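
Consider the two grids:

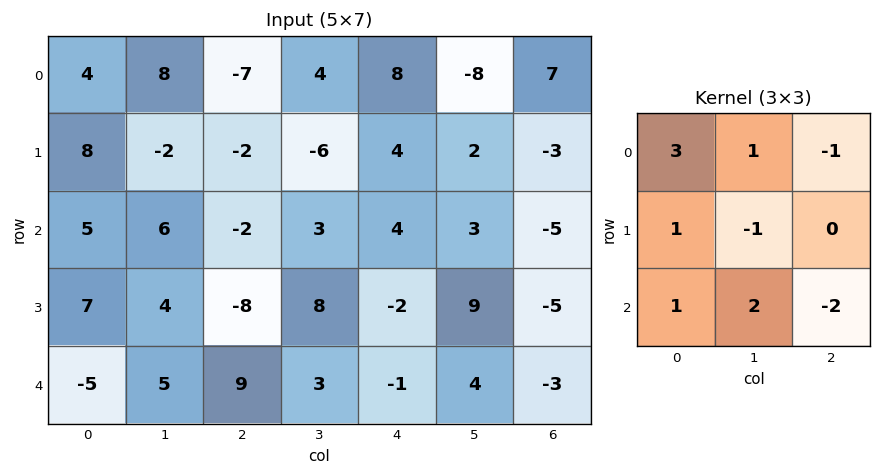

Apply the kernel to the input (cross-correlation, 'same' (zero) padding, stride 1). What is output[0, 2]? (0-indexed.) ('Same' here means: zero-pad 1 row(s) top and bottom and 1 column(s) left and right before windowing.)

21

The receptive field on the zero-padded input at this output position is [0 0 0 / 8 -7 4 / -2 -2 -6]. Elementwise product with the kernel and sum: 0·3 + 0·1 + 0·-1 + 8·1 + -7·-1 + -2·1 + -2·2 + -6·-2.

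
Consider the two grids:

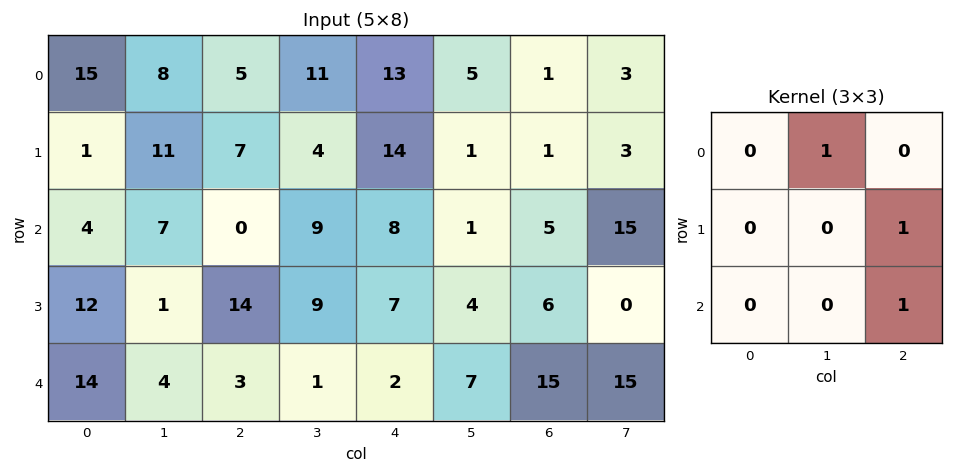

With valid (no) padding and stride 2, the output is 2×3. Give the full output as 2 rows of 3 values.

15 33 11
24 18 22

Output[0,0]: The receptive field on the input at this output position is [15 8 5 / 1 11 7 / 4 7 0]. Elementwise product with the kernel and sum: 8·1 + 7·1 + 0·1.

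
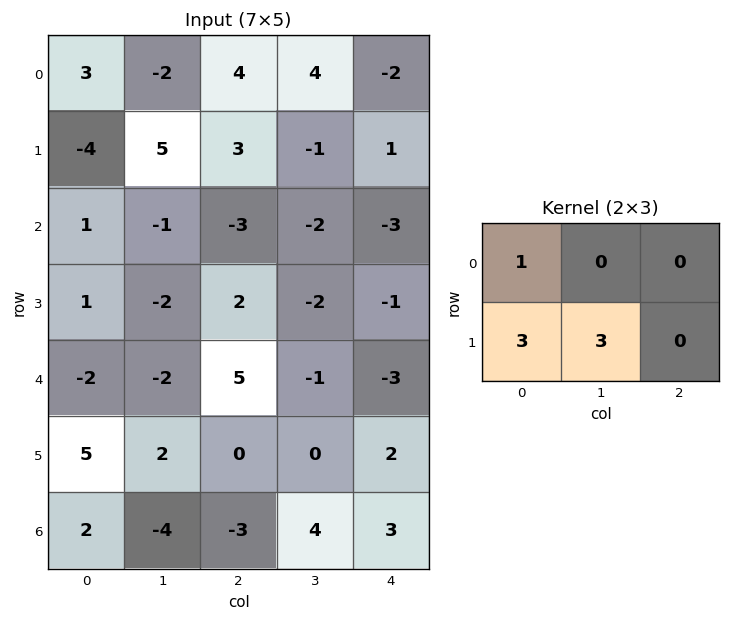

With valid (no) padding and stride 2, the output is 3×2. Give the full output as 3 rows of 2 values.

6 10
-2 -3
19 5

Output[0,0]: The receptive field on the input at this output position is [3 -2 4 / -4 5 3]. Elementwise product with the kernel and sum: 3·1 + -4·3 + 5·3.
Output[0,1]: The receptive field on the input at this output position is [4 4 -2 / 3 -1 1]. Elementwise product with the kernel and sum: 4·1 + 3·3 + -1·3.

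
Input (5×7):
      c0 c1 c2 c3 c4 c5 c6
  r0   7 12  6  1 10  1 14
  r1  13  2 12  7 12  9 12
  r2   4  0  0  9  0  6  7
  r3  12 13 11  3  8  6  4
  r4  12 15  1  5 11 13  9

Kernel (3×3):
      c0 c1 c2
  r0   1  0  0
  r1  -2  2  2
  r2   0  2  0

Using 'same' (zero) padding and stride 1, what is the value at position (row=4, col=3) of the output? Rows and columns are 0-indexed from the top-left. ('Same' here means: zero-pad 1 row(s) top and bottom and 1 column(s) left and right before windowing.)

The receptive field on the zero-padded input at this output position is [11 3 8 / 1 5 11 / 0 0 0]. Elementwise product with the kernel and sum: 11·1 + 1·-2 + 5·2 + 11·2 + 0·2.

41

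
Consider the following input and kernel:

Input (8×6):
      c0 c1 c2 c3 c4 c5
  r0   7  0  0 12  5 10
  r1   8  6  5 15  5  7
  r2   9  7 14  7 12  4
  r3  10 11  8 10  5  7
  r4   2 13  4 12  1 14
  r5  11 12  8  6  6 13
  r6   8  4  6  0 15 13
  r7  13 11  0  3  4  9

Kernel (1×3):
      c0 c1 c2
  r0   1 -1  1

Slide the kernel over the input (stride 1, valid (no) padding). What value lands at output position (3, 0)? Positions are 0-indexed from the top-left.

The receptive field on the input at this output position is [10 11 8]. Elementwise product with the kernel and sum: 10·1 + 11·-1 + 8·1.

7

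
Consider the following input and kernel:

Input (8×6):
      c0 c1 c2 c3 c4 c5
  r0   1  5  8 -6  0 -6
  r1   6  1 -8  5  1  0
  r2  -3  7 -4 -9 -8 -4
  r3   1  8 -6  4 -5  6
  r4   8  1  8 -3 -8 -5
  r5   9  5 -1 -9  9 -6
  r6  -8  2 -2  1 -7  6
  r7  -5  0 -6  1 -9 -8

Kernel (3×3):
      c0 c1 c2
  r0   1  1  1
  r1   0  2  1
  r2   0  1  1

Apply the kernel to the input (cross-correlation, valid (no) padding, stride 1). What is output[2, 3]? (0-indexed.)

The receptive field on the input at this output position is [-9 -8 -4 / 4 -5 6 / -3 -8 -5]. Elementwise product with the kernel and sum: -9·1 + -8·1 + -4·1 + -5·2 + 6·1 + -8·1 + -5·1.

-38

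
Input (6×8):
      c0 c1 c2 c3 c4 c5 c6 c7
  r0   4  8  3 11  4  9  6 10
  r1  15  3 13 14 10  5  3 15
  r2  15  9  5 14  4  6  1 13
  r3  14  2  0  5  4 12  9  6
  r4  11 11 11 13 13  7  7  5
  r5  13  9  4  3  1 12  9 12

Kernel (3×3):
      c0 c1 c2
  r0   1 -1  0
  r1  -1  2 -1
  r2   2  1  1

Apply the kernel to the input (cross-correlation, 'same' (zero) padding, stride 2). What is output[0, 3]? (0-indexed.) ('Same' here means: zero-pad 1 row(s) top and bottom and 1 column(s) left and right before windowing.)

The receptive field on the zero-padded input at this output position is [0 0 0 / 9 6 10 / 5 3 15]. Elementwise product with the kernel and sum: 0·1 + 0·-1 + 9·-1 + 6·2 + 10·-1 + 5·2 + 3·1 + 15·1.

21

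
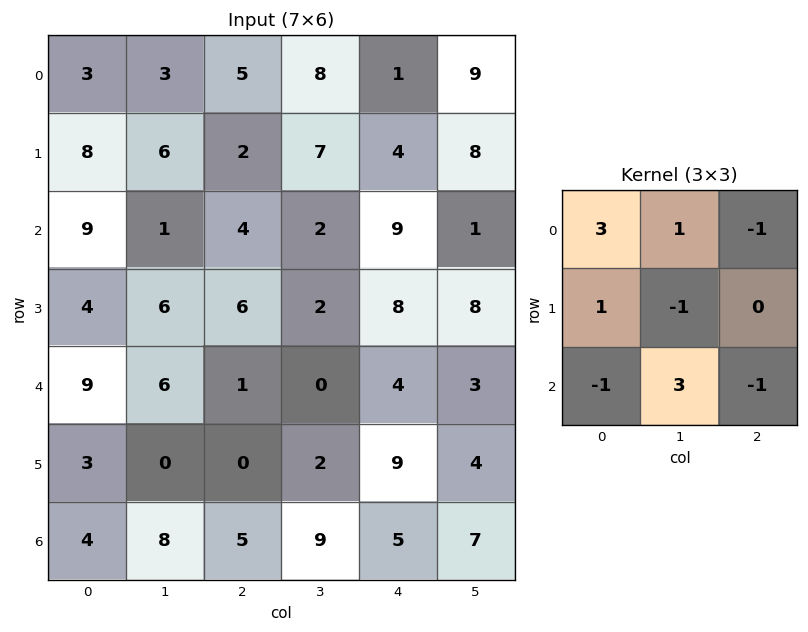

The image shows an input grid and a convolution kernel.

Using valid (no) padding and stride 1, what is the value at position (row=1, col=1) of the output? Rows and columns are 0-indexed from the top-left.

20

The receptive field on the input at this output position is [6 2 7 / 1 4 2 / 6 6 2]. Elementwise product with the kernel and sum: 6·3 + 2·1 + 7·-1 + 1·1 + 4·-1 + 6·-1 + 6·3 + 2·-1.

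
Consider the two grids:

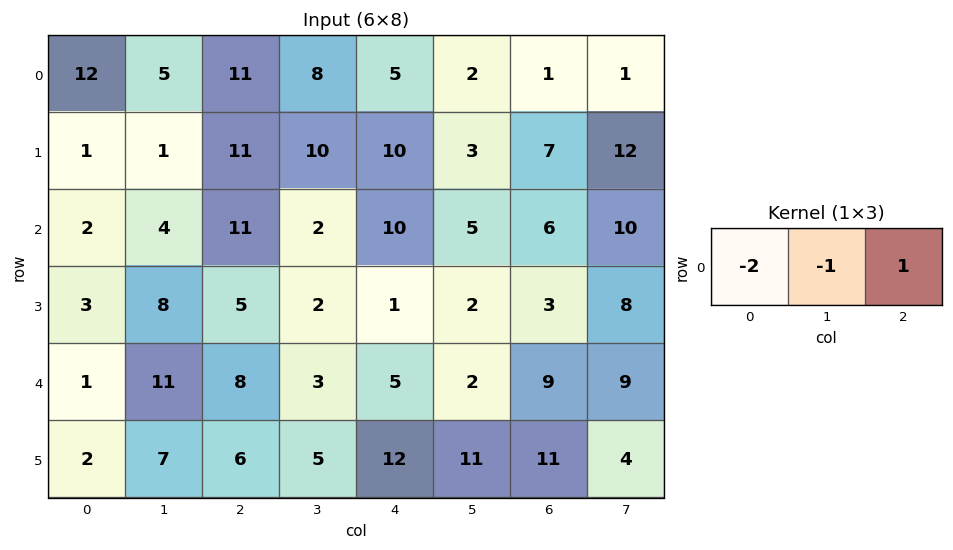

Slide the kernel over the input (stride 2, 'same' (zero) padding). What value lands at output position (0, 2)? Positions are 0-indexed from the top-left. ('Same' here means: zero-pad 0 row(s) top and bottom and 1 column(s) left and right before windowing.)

The receptive field on the zero-padded input at this output position is [8 5 2]. Elementwise product with the kernel and sum: 8·-2 + 5·-1 + 2·1.

-19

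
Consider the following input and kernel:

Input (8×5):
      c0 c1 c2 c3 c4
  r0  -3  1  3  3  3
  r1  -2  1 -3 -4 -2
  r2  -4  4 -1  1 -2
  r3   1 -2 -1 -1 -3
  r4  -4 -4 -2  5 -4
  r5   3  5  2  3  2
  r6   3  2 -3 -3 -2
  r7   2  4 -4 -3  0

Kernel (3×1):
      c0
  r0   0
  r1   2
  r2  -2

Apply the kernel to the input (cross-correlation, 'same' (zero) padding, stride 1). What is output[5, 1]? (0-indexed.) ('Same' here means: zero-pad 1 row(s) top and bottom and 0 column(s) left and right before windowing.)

6

The receptive field on the zero-padded input at this output position is [-4 / 5 / 2]. Elementwise product with the kernel and sum: 5·2 + 2·-2.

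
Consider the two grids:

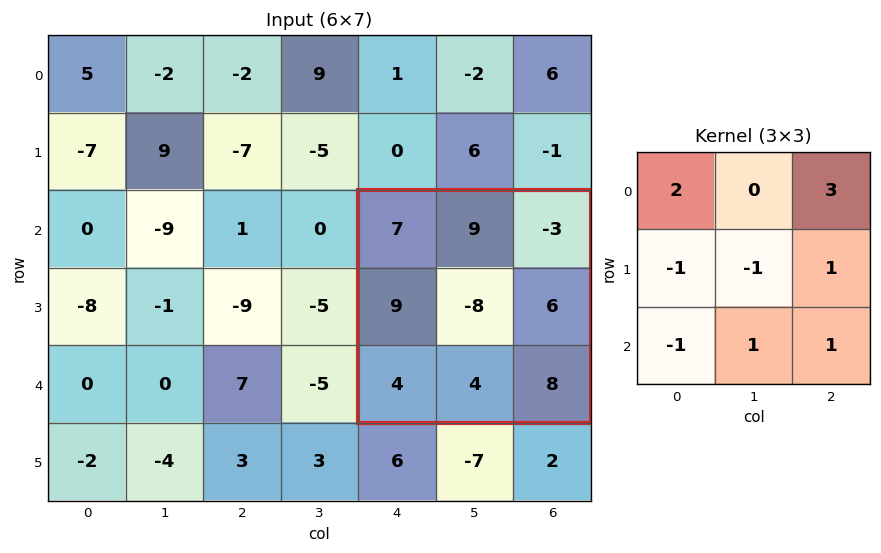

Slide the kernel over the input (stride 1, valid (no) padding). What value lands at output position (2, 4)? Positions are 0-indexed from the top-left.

18

The receptive field on the input at this output position is [7 9 -3 / 9 -8 6 / 4 4 8]. Elementwise product with the kernel and sum: 7·2 + -3·3 + 9·-1 + -8·-1 + 6·1 + 4·-1 + 4·1 + 8·1.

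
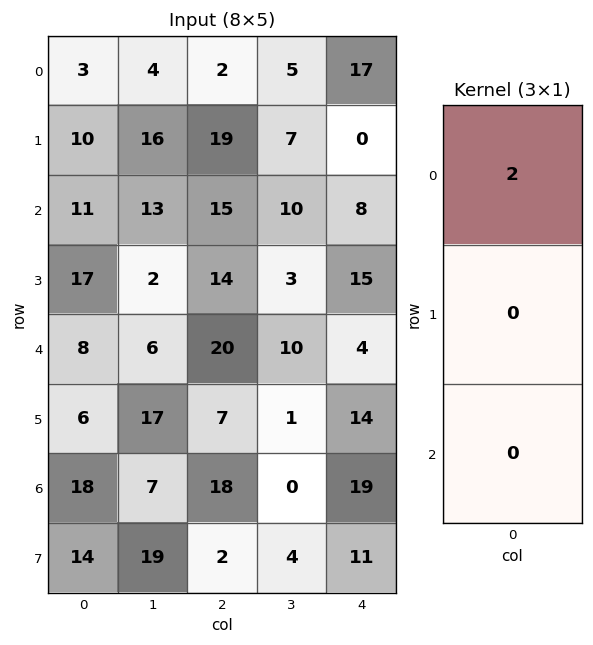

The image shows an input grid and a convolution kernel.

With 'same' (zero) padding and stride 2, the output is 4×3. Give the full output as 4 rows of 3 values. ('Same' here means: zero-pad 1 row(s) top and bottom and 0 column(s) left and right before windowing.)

Output[0,0]: The receptive field on the zero-padded input at this output position is [0 / 3 / 10]. Elementwise product with the kernel and sum: 0·2.

0 0 0
20 38 0
34 28 30
12 14 28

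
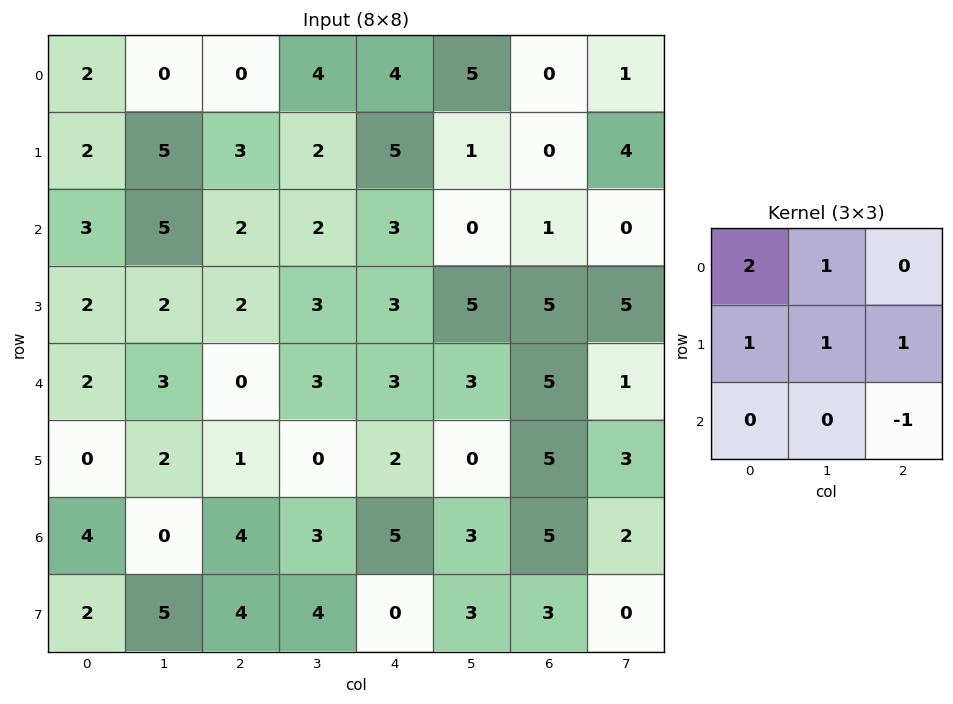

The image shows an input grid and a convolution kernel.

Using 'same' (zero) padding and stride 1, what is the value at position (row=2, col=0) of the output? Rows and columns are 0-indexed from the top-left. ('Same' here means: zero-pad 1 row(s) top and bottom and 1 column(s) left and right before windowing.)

8

The receptive field on the zero-padded input at this output position is [0 2 5 / 0 3 5 / 0 2 2]. Elementwise product with the kernel and sum: 0·2 + 2·1 + 0·1 + 3·1 + 5·1 + 2·-1.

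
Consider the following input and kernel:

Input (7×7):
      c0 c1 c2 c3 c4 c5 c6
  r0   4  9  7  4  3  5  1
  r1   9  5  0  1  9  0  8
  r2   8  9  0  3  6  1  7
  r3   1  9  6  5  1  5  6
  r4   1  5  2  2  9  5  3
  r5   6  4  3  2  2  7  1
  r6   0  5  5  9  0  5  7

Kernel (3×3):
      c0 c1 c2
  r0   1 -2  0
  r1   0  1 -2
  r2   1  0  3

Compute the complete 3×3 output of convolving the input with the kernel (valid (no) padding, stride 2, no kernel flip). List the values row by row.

-1 0 4
-6 26 15
4 1 25

Output[0,0]: The receptive field on the input at this output position is [4 9 7 / 9 5 0 / 8 9 0]. Elementwise product with the kernel and sum: 4·1 + 9·-2 + 5·1 + 0·-2 + 8·1 + 0·3.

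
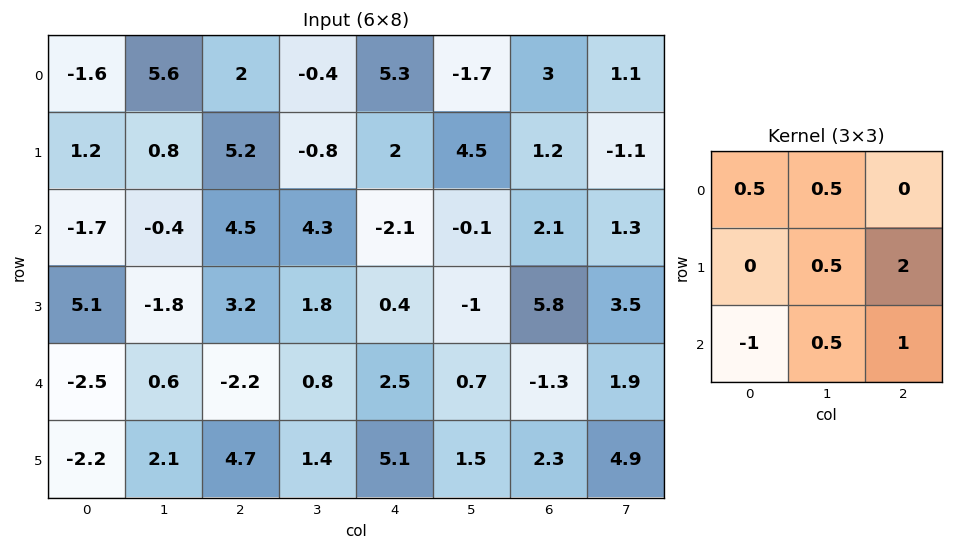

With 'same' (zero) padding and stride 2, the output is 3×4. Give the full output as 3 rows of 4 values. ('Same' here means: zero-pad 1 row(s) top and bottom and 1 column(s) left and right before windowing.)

11.8 1.2 5.55 -1.3
-0.3 19.05 -3.25 13.9
3.5 2.85 6.4 10.1

Output[0,0]: The receptive field on the zero-padded input at this output position is [0 0 0 / 0 -1.6 5.6 / 0 1.2 0.8]. Elementwise product with the kernel and sum: 0·0.5 + 0·0.5 + -1.6·0.5 + 5.6·2 + 0·-1 + 1.2·0.5 + 0.8·1.
Output[0,1]: The receptive field on the zero-padded input at this output position is [0 0 0 / 5.6 2 -0.4 / 0.8 5.2 -0.8]. Elementwise product with the kernel and sum: 0·0.5 + 0·0.5 + 2·0.5 + -0.4·2 + 0.8·-1 + 5.2·0.5 + -0.8·1.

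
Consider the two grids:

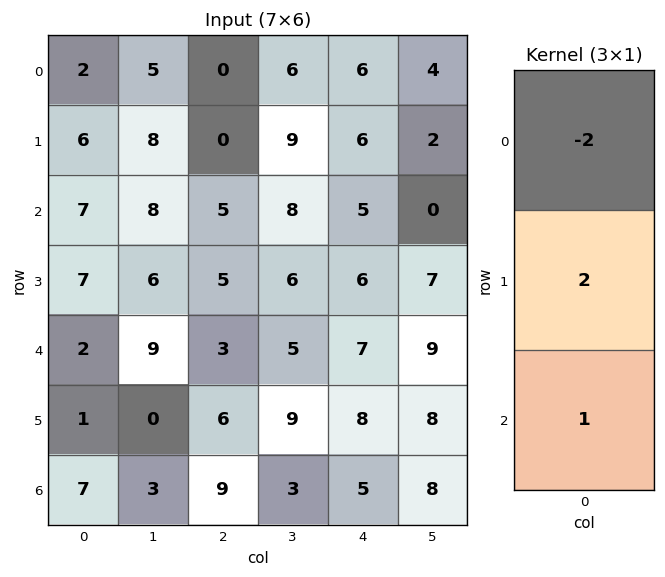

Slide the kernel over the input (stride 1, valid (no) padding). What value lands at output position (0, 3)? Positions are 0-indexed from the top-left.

The receptive field on the input at this output position is [6 / 9 / 8]. Elementwise product with the kernel and sum: 6·-2 + 9·2 + 8·1.

14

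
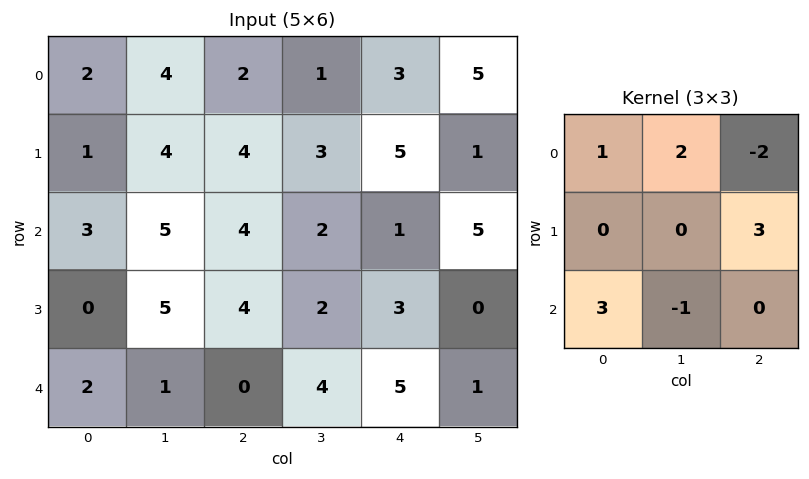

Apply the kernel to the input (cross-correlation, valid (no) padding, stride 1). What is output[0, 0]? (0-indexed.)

The receptive field on the input at this output position is [2 4 2 / 1 4 4 / 3 5 4]. Elementwise product with the kernel and sum: 2·1 + 4·2 + 2·-2 + 4·3 + 3·3 + 5·-1.

22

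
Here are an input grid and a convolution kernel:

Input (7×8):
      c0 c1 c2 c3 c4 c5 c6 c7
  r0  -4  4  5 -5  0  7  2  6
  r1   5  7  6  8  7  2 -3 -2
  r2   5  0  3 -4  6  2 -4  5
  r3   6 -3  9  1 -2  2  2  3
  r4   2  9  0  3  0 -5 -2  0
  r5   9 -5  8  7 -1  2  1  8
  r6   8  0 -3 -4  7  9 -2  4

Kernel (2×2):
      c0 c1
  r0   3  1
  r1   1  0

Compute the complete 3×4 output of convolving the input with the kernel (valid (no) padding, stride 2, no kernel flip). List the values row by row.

Output[0,0]: The receptive field on the input at this output position is [-4 4 / 5 7]. Elementwise product with the kernel and sum: -4·3 + 4·1 + 5·1.
Output[0,1]: The receptive field on the input at this output position is [5 -5 / 6 8]. Elementwise product with the kernel and sum: 5·3 + -5·1 + 6·1.

-3 16 14 9
21 14 18 -5
24 11 -6 -5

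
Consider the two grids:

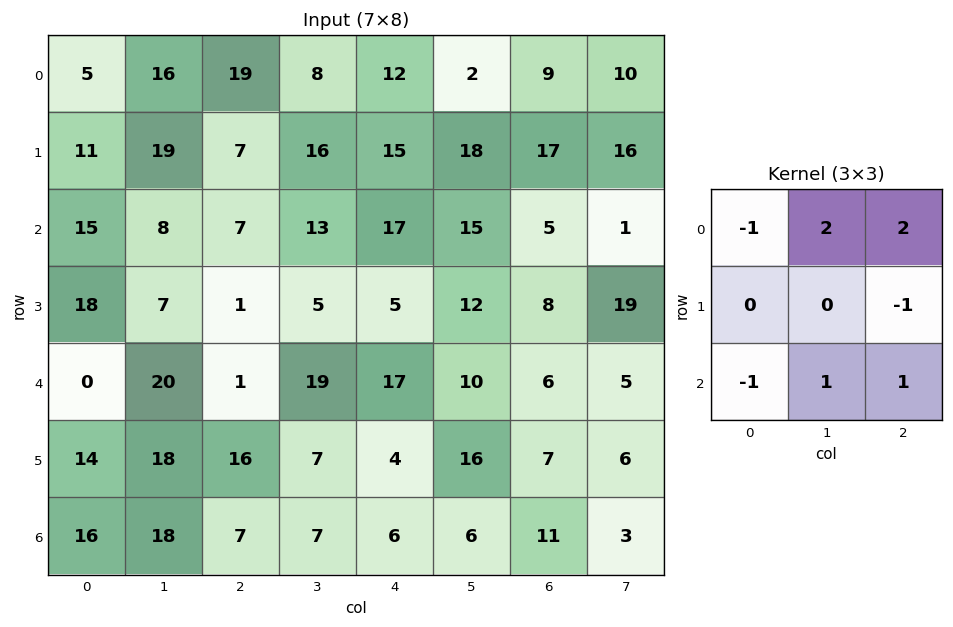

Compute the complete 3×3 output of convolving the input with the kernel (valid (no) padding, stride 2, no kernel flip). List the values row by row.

Output[0,0]: The receptive field on the input at this output position is [5 16 19 / 11 19 7 / 15 8 7]. Elementwise product with the kernel and sum: 5·-1 + 16·2 + 19·2 + 7·-1 + 15·-1 + 8·1 + 7·1.

58 29 -4
35 83 14
35 73 19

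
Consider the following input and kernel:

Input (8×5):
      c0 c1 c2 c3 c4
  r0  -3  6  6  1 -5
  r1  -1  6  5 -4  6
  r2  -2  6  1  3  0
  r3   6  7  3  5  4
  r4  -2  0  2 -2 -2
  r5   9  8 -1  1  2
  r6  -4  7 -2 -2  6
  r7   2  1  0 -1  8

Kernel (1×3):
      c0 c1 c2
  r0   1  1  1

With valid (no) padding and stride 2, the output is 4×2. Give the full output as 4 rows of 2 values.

Output[0,0]: The receptive field on the input at this output position is [-3 6 6]. Elementwise product with the kernel and sum: -3·1 + 6·1 + 6·1.
Output[0,1]: The receptive field on the input at this output position is [6 1 -5]. Elementwise product with the kernel and sum: 6·1 + 1·1 + -5·1.

9 2
5 4
0 -2
1 2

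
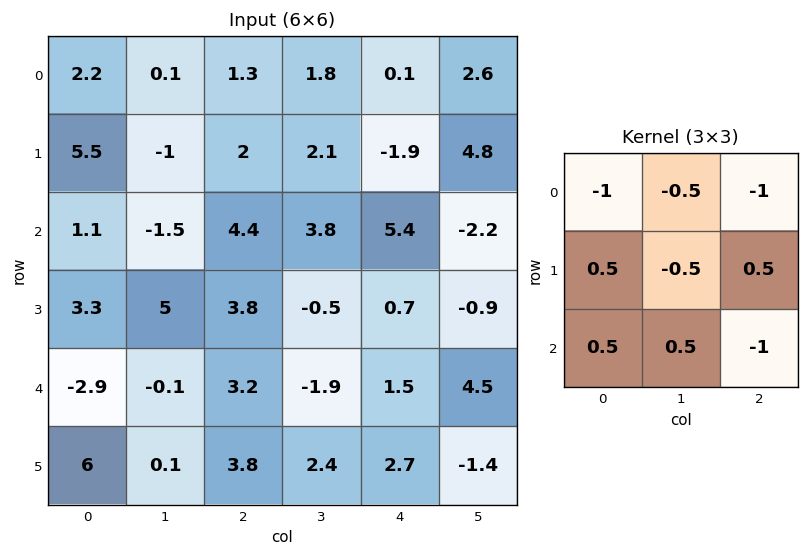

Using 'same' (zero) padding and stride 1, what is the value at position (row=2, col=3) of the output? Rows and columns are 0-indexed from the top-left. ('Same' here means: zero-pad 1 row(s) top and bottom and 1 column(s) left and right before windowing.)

2.8

The receptive field on the zero-padded input at this output position is [2 2.1 -1.9 / 4.4 3.8 5.4 / 3.8 -0.5 0.7]. Elementwise product with the kernel and sum: 2·-1 + 2.1·-0.5 + -1.9·-1 + 4.4·0.5 + 3.8·-0.5 + 5.4·0.5 + 3.8·0.5 + -0.5·0.5 + 0.7·-1.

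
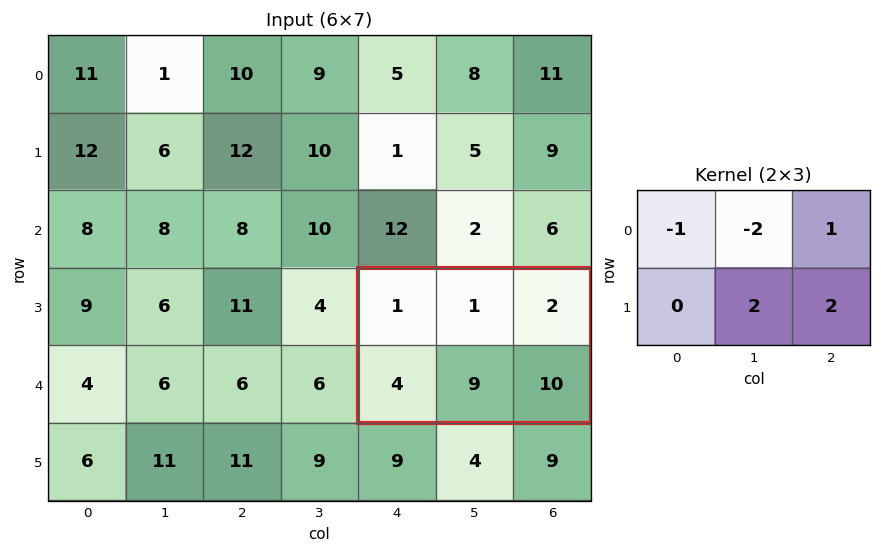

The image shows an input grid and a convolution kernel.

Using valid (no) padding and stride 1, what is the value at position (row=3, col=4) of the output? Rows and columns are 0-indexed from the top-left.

The receptive field on the input at this output position is [1 1 2 / 4 9 10]. Elementwise product with the kernel and sum: 1·-1 + 1·-2 + 2·1 + 9·2 + 10·2.

37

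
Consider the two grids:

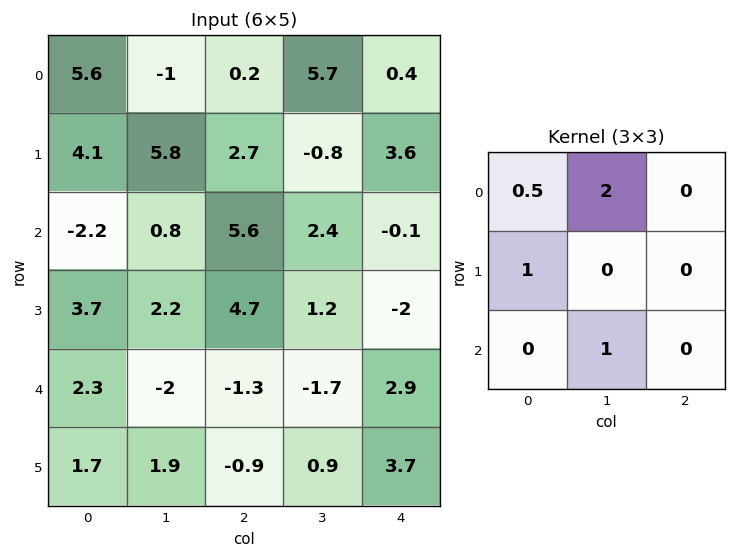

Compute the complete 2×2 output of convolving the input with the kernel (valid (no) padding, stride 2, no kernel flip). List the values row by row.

5.7 16.6
2.2 10.6

Output[0,0]: The receptive field on the input at this output position is [5.6 -1 0.2 / 4.1 5.8 2.7 / -2.2 0.8 5.6]. Elementwise product with the kernel and sum: 5.6·0.5 + -1·2 + 4.1·1 + 0.8·1.
Output[0,1]: The receptive field on the input at this output position is [0.2 5.7 0.4 / 2.7 -0.8 3.6 / 5.6 2.4 -0.1]. Elementwise product with the kernel and sum: 0.2·0.5 + 5.7·2 + 2.7·1 + 2.4·1.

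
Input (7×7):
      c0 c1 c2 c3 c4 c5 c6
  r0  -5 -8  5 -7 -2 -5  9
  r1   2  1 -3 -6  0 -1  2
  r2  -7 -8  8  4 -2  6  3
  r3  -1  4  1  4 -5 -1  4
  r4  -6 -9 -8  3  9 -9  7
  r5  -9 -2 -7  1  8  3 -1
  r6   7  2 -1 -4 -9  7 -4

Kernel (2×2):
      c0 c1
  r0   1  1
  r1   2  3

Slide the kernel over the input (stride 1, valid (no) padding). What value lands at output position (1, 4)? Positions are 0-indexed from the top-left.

The receptive field on the input at this output position is [0 -1 / -2 6]. Elementwise product with the kernel and sum: 0·1 + -1·1 + -2·2 + 6·3.

13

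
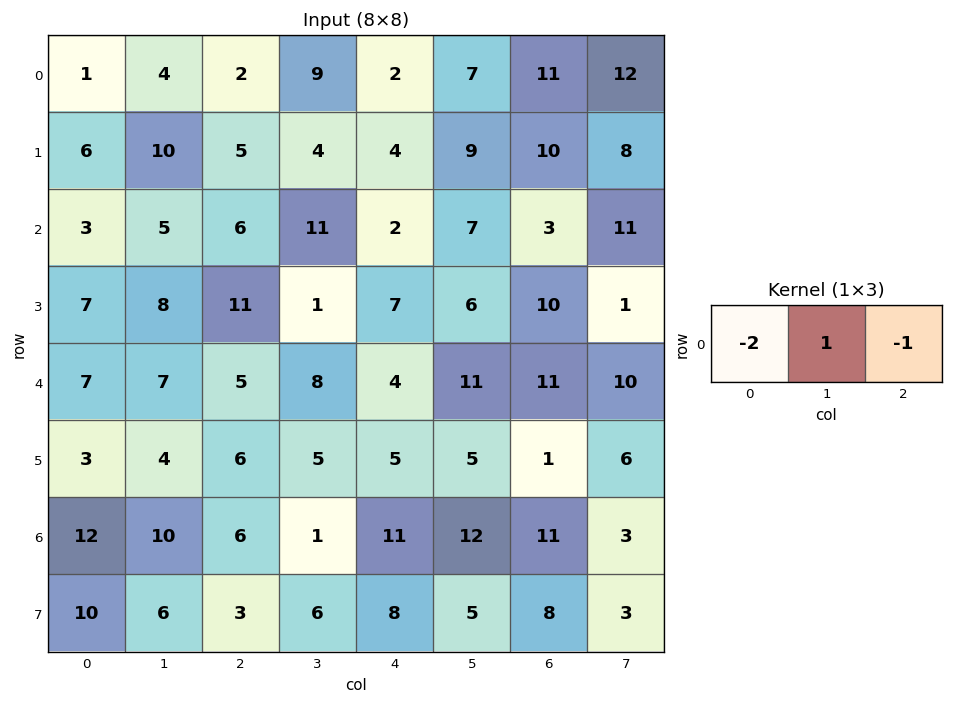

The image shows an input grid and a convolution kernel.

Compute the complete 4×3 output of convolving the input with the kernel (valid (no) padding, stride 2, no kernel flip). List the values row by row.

Output[0,0]: The receptive field on the input at this output position is [1 4 2]. Elementwise product with the kernel and sum: 1·-2 + 4·1 + 2·-1.

0 3 -8
-7 -3 0
-12 -6 -8
-20 -22 -21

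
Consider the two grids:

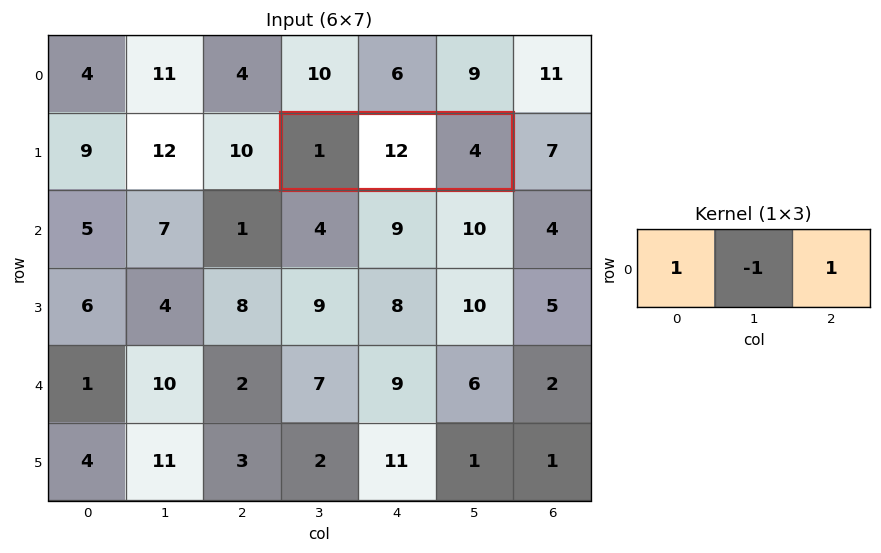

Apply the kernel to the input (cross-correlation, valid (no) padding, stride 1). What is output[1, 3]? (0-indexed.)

-7

The receptive field on the input at this output position is [1 12 4]. Elementwise product with the kernel and sum: 1·1 + 12·-1 + 4·1.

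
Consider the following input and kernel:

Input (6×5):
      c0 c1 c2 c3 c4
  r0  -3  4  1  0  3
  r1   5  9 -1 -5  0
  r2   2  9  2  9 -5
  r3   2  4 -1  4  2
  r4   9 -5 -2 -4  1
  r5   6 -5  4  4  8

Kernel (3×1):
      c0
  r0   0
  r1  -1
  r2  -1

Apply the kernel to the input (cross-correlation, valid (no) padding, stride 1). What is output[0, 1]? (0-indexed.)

-18

The receptive field on the input at this output position is [4 / 9 / 9]. Elementwise product with the kernel and sum: 9·-1 + 9·-1.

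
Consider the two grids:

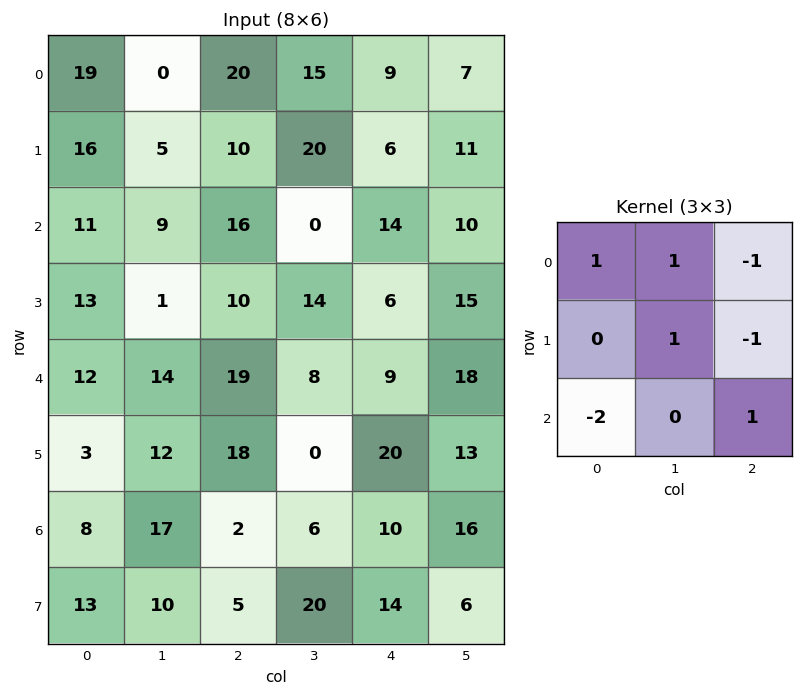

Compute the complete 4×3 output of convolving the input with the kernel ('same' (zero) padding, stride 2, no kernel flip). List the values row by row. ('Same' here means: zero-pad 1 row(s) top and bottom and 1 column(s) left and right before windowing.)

Output[0,0]: The receptive field on the zero-padded input at this output position is [0 0 0 / 0 19 0 / 0 16 5]. Elementwise product with the kernel and sum: 0·1 + 0·1 + 0·-1 + 19·1 + 0·-1 + 0·-2 + 5·1.
Output[0,1]: The receptive field on the zero-padded input at this output position is [0 0 0 / 0 20 15 / 5 10 20]. Elementwise product with the kernel and sum: 0·1 + 0·1 + 0·-1 + 20·1 + 15·-1 + 5·-2 + 20·1.

24 15 -27
14 23 6
22 -16 9
-8 26 -33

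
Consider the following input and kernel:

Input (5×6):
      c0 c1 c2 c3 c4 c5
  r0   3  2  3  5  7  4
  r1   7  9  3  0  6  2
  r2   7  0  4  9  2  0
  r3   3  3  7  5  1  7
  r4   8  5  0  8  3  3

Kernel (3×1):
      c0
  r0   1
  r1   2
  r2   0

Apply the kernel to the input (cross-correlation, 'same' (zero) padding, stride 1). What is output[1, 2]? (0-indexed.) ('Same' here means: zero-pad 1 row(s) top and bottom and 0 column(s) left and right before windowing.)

9

The receptive field on the zero-padded input at this output position is [3 / 3 / 4]. Elementwise product with the kernel and sum: 3·1 + 3·2.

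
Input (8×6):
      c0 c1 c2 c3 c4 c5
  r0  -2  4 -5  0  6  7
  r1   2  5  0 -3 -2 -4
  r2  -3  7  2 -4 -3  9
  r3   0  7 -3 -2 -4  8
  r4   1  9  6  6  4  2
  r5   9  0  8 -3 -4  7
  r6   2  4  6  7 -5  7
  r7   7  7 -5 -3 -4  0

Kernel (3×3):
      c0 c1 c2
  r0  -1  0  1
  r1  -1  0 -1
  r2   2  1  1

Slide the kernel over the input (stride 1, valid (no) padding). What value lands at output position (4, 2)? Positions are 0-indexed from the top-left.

8

The receptive field on the input at this output position is [6 6 4 / 8 -3 -4 / 6 7 -5]. Elementwise product with the kernel and sum: 6·-1 + 4·1 + 8·-1 + -4·-1 + 6·2 + 7·1 + -5·1.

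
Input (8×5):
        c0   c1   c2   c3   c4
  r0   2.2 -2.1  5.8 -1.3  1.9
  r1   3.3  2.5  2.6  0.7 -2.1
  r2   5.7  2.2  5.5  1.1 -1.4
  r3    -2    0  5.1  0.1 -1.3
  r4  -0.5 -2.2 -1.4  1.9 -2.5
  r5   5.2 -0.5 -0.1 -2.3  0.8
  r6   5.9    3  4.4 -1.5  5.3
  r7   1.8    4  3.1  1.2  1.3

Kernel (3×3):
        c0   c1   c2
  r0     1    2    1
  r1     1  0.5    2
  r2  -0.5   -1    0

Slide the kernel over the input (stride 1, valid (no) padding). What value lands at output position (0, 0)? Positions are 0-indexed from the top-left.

The receptive field on the input at this output position is [2.2 -2.1 5.8 / 3.3 2.5 2.6 / 5.7 2.2 5.5]. Elementwise product with the kernel and sum: 2.2·1 + -2.1·2 + 5.8·1 + 3.3·1 + 2.5·0.5 + 2.6·2 + 5.7·-0.5 + 2.2·-1.

8.5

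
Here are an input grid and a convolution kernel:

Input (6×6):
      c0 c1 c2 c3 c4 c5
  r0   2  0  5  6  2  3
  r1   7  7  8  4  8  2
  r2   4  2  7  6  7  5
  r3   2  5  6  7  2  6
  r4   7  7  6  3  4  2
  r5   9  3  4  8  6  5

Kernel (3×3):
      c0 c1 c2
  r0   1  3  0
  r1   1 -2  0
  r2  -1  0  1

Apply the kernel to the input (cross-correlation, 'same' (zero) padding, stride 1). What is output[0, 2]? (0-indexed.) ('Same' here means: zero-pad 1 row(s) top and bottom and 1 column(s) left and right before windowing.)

-13

The receptive field on the zero-padded input at this output position is [0 0 0 / 0 5 6 / 7 8 4]. Elementwise product with the kernel and sum: 0·1 + 0·3 + 0·1 + 5·-2 + 7·-1 + 4·1.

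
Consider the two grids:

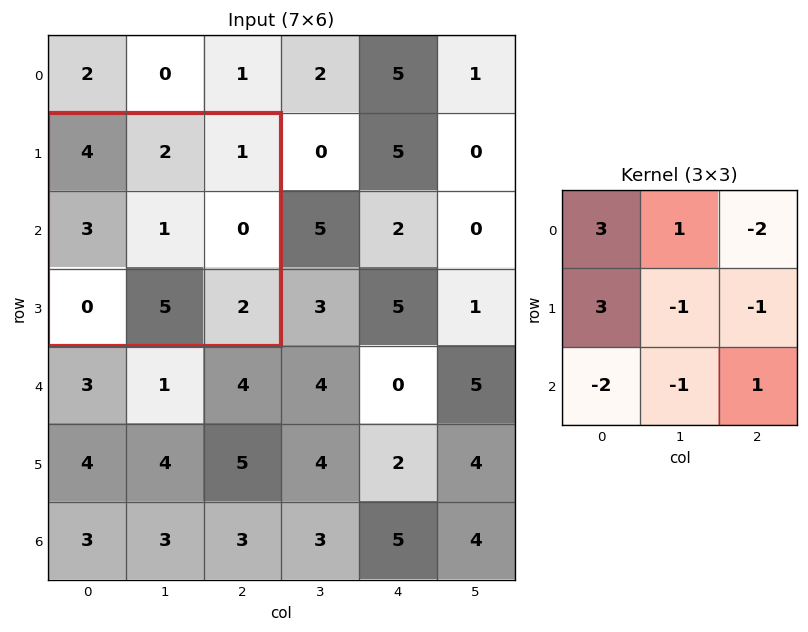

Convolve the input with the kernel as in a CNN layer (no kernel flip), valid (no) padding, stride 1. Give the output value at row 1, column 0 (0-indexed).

The receptive field on the input at this output position is [4 2 1 / 3 1 0 / 0 5 2]. Elementwise product with the kernel and sum: 4·3 + 2·1 + 1·-2 + 3·3 + 1·-1 + 0·-1 + 0·-2 + 5·-1 + 2·1.

17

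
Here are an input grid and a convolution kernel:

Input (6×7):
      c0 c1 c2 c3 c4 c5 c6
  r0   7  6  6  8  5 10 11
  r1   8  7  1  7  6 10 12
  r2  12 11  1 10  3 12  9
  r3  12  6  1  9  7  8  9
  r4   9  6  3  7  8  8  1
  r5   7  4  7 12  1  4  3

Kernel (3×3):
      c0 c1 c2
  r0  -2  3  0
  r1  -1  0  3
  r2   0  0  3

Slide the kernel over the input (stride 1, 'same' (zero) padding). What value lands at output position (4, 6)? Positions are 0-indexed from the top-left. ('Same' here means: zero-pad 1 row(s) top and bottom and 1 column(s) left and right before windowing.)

3

The receptive field on the zero-padded input at this output position is [8 9 0 / 8 1 0 / 4 3 0]. Elementwise product with the kernel and sum: 8·-2 + 9·3 + 8·-1 + 0·3 + 0·3.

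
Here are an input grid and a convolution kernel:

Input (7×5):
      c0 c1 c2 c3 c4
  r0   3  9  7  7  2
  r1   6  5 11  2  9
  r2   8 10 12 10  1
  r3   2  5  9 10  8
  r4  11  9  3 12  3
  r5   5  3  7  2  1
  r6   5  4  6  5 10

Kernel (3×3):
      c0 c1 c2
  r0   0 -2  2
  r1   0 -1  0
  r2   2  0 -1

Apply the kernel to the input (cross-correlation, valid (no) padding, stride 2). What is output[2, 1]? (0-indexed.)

-18

The receptive field on the input at this output position is [3 12 3 / 7 2 1 / 6 5 10]. Elementwise product with the kernel and sum: 12·-2 + 3·2 + 2·-1 + 6·2 + 10·-1.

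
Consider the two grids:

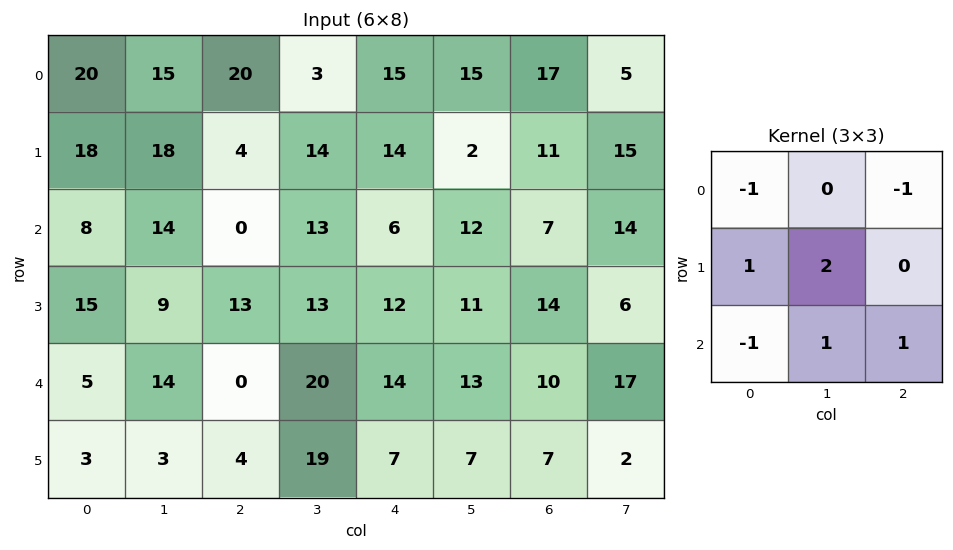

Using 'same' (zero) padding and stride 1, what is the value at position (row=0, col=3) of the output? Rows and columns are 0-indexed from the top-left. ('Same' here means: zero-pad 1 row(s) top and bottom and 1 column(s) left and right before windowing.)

The receptive field on the zero-padded input at this output position is [0 0 0 / 20 3 15 / 4 14 14]. Elementwise product with the kernel and sum: 0·-1 + 0·-1 + 20·1 + 3·2 + 4·-1 + 14·1 + 14·1.

50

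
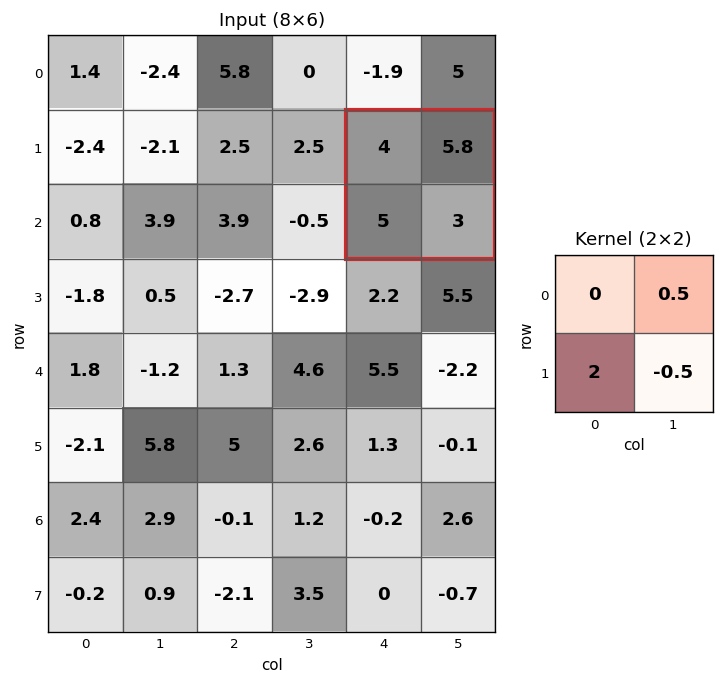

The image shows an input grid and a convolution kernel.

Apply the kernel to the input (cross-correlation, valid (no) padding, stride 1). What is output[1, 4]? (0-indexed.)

The receptive field on the input at this output position is [4 5.8 / 5 3]. Elementwise product with the kernel and sum: 5.8·0.5 + 5·2 + 3·-0.5.

11.4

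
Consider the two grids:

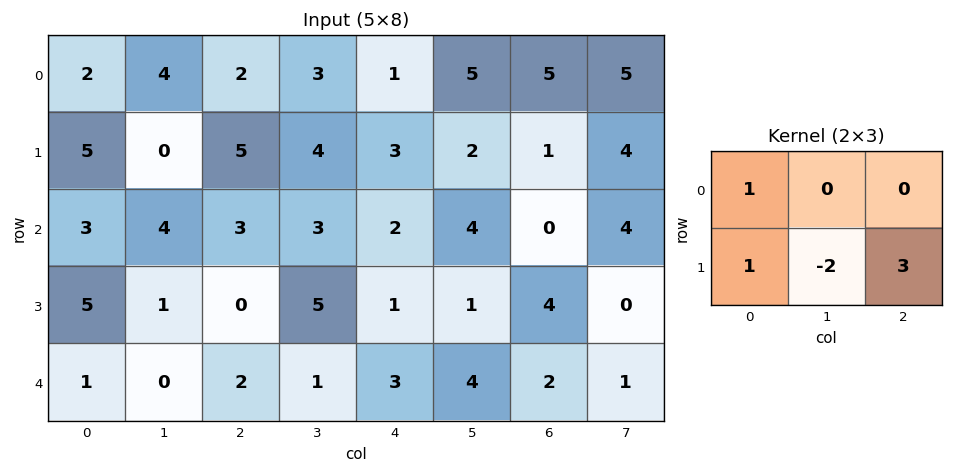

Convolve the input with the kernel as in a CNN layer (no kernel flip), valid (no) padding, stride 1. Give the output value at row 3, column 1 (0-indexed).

0

The receptive field on the input at this output position is [1 0 5 / 0 2 1]. Elementwise product with the kernel and sum: 1·1 + 0·1 + 2·-2 + 1·3.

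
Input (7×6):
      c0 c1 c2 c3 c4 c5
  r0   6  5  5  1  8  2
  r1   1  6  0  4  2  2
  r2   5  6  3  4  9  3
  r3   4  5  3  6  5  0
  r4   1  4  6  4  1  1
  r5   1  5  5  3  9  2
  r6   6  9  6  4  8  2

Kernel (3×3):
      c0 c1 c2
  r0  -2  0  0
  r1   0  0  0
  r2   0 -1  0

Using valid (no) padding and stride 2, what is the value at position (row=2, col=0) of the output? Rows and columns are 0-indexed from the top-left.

-11

The receptive field on the input at this output position is [1 4 6 / 1 5 5 / 6 9 6]. Elementwise product with the kernel and sum: 1·-2 + 9·-1.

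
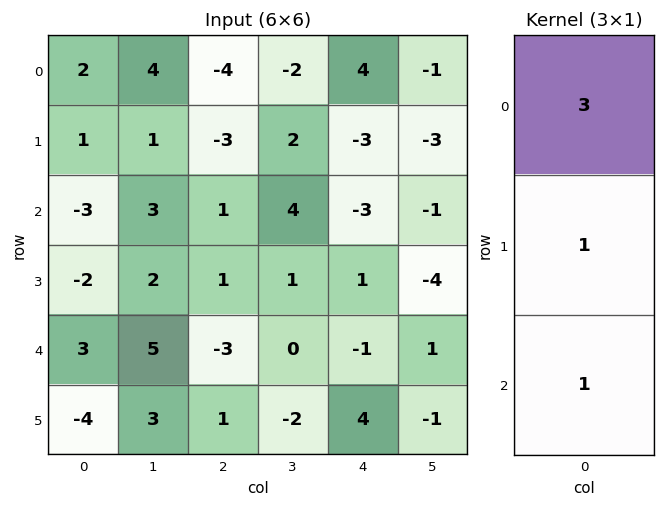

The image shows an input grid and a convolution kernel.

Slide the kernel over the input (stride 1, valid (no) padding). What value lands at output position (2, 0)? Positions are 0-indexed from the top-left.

The receptive field on the input at this output position is [-3 / -2 / 3]. Elementwise product with the kernel and sum: -3·3 + -2·1 + 3·1.

-8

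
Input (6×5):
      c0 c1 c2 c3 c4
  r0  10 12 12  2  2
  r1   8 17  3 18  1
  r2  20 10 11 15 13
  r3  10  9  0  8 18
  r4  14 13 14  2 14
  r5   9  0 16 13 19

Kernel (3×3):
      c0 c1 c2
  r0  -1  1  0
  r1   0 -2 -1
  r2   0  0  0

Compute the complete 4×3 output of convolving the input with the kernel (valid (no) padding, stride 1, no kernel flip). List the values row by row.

-35 -24 -47
-22 -51 -28
-28 -7 -30
-41 -39 -10

Output[0,0]: The receptive field on the input at this output position is [10 12 12 / 8 17 3 / 20 10 11]. Elementwise product with the kernel and sum: 10·-1 + 12·1 + 17·-2 + 3·-1.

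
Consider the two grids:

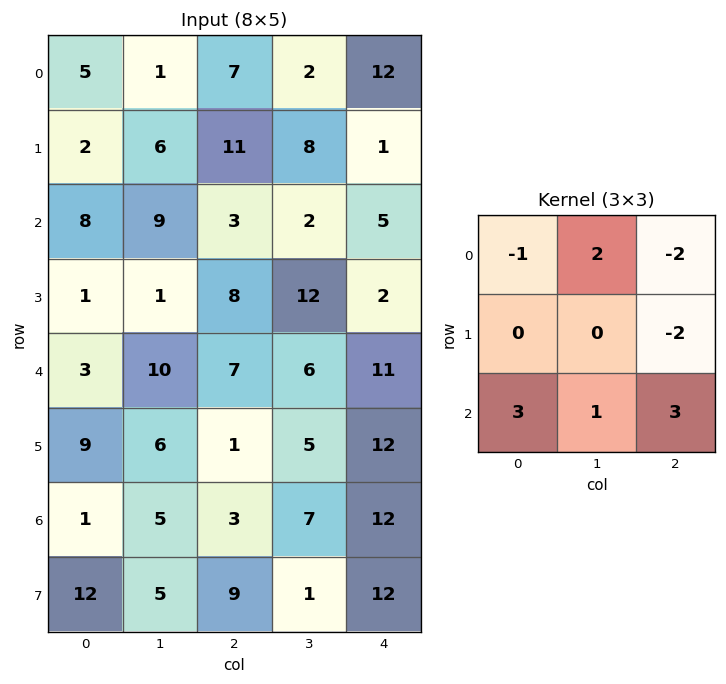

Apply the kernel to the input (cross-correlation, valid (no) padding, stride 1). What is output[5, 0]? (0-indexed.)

63

The receptive field on the input at this output position is [9 6 1 / 1 5 3 / 12 5 9]. Elementwise product with the kernel and sum: 9·-1 + 6·2 + 1·-2 + 3·-2 + 12·3 + 5·1 + 9·3.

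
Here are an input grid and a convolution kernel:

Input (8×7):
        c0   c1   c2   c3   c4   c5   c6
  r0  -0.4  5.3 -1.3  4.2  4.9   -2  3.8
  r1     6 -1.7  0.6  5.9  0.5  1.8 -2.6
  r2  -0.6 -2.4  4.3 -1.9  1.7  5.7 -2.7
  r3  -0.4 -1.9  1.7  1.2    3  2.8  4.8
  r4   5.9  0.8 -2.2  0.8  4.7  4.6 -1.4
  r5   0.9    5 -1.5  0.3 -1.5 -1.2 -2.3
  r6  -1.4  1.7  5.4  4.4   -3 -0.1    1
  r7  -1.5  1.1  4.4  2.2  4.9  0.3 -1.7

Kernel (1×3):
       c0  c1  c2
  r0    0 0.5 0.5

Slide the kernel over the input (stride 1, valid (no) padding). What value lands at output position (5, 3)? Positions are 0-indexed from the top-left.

The receptive field on the input at this output position is [0.3 -1.5 -1.2]. Elementwise product with the kernel and sum: -1.5·0.5 + -1.2·0.5.

-1.35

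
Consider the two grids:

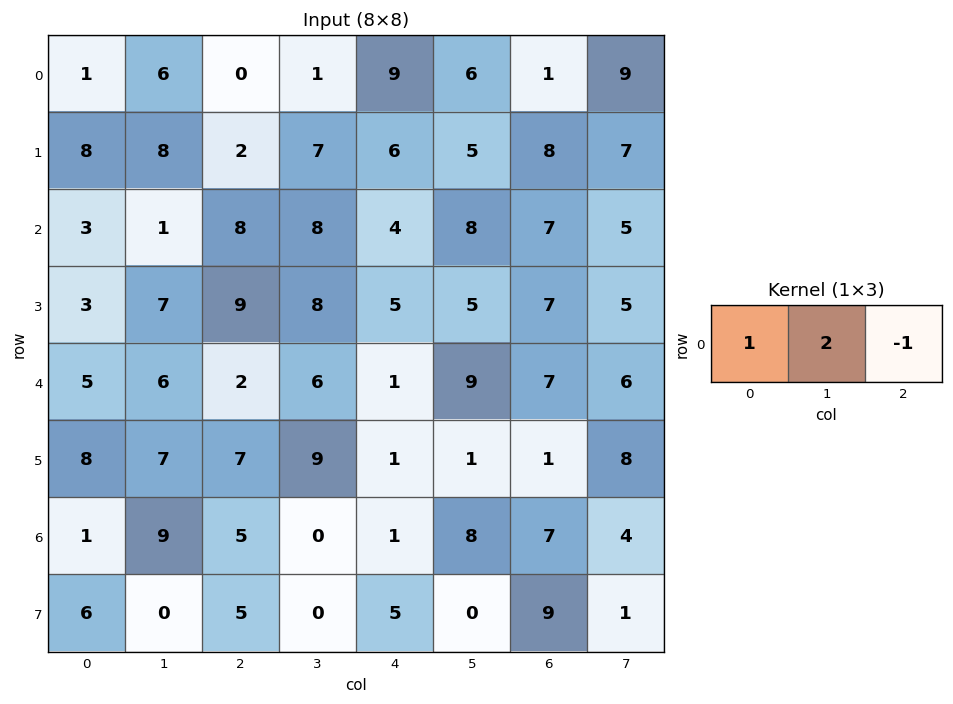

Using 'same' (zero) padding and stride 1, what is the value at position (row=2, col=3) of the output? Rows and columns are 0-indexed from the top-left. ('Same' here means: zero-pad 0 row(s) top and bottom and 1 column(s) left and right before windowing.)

The receptive field on the zero-padded input at this output position is [8 8 4]. Elementwise product with the kernel and sum: 8·1 + 8·2 + 4·-1.

20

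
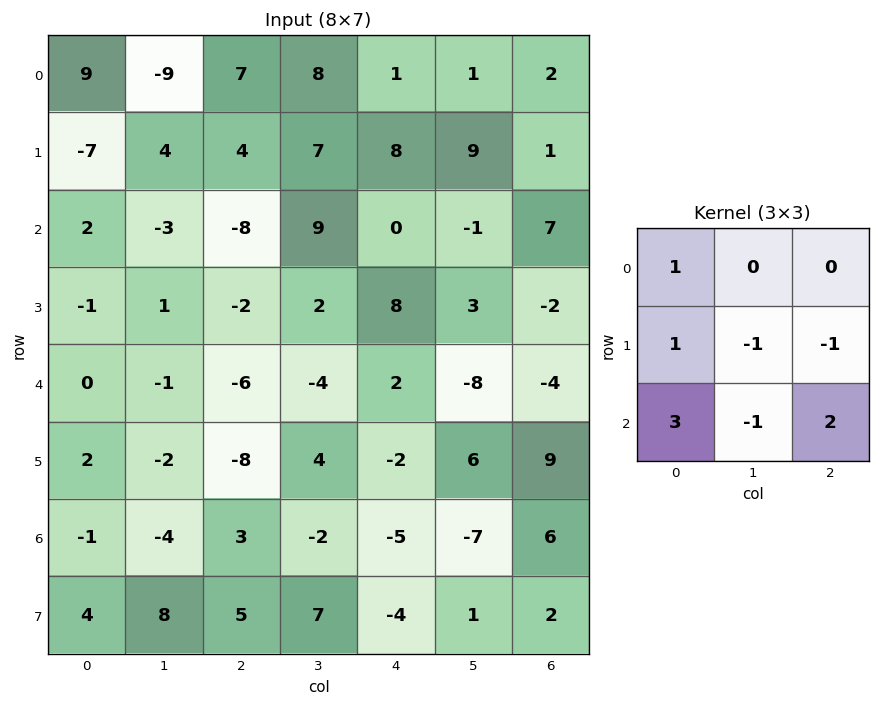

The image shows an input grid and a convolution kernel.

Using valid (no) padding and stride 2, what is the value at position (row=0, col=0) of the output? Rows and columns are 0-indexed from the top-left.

The receptive field on the input at this output position is [9 -9 7 / -7 4 4 / 2 -3 -8]. Elementwise product with the kernel and sum: 9·1 + -7·1 + 4·-1 + 4·-1 + 2·3 + -3·-1 + -8·2.

-13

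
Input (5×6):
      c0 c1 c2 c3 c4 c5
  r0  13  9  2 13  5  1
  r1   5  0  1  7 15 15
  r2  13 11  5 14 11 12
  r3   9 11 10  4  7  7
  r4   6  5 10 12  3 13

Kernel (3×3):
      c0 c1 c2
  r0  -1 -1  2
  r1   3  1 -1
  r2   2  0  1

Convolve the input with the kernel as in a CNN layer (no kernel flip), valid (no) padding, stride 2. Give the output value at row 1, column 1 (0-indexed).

53

The receptive field on the input at this output position is [5 14 11 / 10 4 7 / 10 12 3]. Elementwise product with the kernel and sum: 5·-1 + 14·-1 + 11·2 + 10·3 + 4·1 + 7·-1 + 10·2 + 3·1.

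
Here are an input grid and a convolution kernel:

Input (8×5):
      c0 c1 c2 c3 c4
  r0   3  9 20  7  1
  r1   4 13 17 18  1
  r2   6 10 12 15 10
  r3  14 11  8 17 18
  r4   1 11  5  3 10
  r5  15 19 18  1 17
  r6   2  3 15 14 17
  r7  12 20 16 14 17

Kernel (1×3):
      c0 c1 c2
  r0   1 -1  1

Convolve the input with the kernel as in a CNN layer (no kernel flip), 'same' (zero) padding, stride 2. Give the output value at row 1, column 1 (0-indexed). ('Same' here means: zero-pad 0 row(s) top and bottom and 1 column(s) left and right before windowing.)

13

The receptive field on the zero-padded input at this output position is [10 12 15]. Elementwise product with the kernel and sum: 10·1 + 12·-1 + 15·1.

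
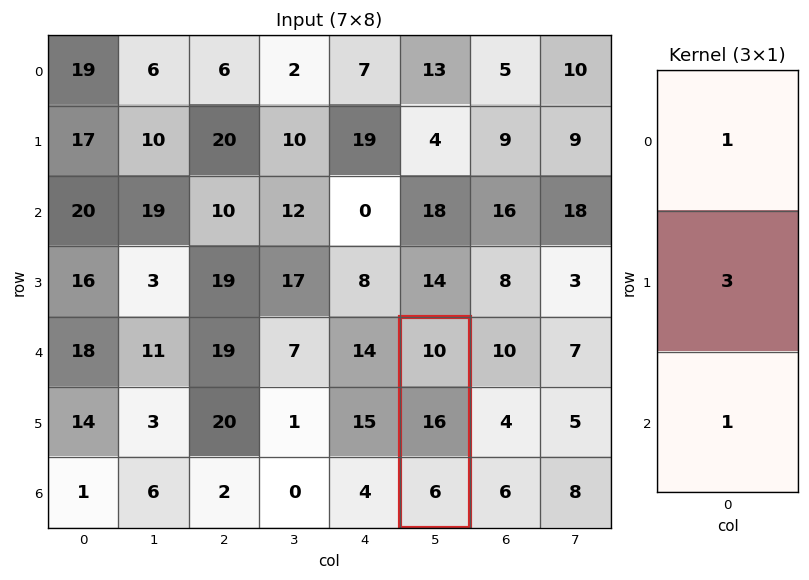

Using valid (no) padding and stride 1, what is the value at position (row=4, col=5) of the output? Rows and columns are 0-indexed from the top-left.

64

The receptive field on the input at this output position is [10 / 16 / 6]. Elementwise product with the kernel and sum: 10·1 + 16·3 + 6·1.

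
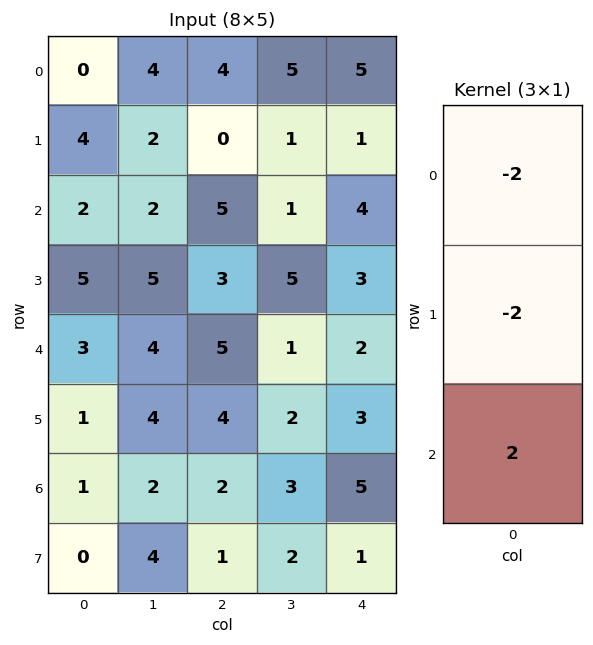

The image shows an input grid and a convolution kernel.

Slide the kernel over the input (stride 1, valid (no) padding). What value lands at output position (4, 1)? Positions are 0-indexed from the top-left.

The receptive field on the input at this output position is [4 / 4 / 2]. Elementwise product with the kernel and sum: 4·-2 + 4·-2 + 2·2.

-12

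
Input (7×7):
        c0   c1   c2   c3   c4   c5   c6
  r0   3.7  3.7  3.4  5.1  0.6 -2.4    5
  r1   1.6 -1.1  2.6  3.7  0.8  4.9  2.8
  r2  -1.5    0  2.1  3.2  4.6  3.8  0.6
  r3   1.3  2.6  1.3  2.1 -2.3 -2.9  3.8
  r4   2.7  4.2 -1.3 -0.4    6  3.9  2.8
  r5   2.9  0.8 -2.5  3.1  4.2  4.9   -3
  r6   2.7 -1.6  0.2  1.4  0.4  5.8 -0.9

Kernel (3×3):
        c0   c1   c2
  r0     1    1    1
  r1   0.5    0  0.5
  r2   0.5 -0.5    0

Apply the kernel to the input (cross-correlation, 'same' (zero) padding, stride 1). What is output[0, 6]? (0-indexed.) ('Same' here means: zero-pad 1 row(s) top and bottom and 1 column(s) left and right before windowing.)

The receptive field on the zero-padded input at this output position is [0 0 0 / -2.4 5 0 / 4.9 2.8 0]. Elementwise product with the kernel and sum: 0·1 + 0·1 + 0·1 + -2.4·0.5 + 0·0.5 + 4.9·0.5 + 2.8·-0.5.

-0.15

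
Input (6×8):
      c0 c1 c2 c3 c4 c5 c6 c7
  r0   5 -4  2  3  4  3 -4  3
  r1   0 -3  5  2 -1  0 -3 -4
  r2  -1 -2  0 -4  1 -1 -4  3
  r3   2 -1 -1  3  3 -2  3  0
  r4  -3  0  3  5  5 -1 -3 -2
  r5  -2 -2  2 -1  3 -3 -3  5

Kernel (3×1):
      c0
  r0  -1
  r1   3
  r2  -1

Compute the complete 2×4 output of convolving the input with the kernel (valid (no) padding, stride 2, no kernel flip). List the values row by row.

Output[0,0]: The receptive field on the input at this output position is [5 / 0 / -1]. Elementwise product with the kernel and sum: 5·-1 + 0·3 + -1·-1.

-4 13 -8 -1
10 -6 3 16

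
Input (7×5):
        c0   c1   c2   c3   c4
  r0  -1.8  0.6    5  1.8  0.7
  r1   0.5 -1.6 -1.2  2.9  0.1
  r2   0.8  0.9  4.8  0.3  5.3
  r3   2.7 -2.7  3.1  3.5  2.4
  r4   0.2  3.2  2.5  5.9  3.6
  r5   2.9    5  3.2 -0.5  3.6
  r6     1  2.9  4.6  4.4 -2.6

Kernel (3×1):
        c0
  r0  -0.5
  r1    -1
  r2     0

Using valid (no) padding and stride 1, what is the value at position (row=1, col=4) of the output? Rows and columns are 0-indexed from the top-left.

The receptive field on the input at this output position is [0.1 / 5.3 / 2.4]. Elementwise product with the kernel and sum: 0.1·-0.5 + 5.3·-1.

-5.35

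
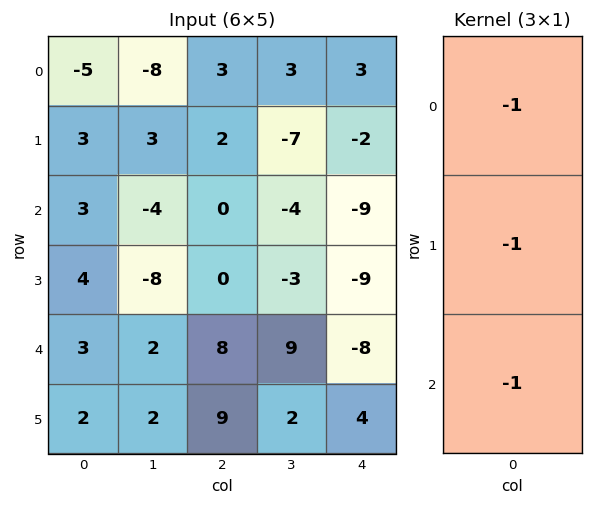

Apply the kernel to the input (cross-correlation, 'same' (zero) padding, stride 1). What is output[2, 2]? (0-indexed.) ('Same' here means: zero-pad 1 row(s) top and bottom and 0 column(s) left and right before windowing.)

The receptive field on the zero-padded input at this output position is [2 / 0 / 0]. Elementwise product with the kernel and sum: 2·-1 + 0·-1 + 0·-1.

-2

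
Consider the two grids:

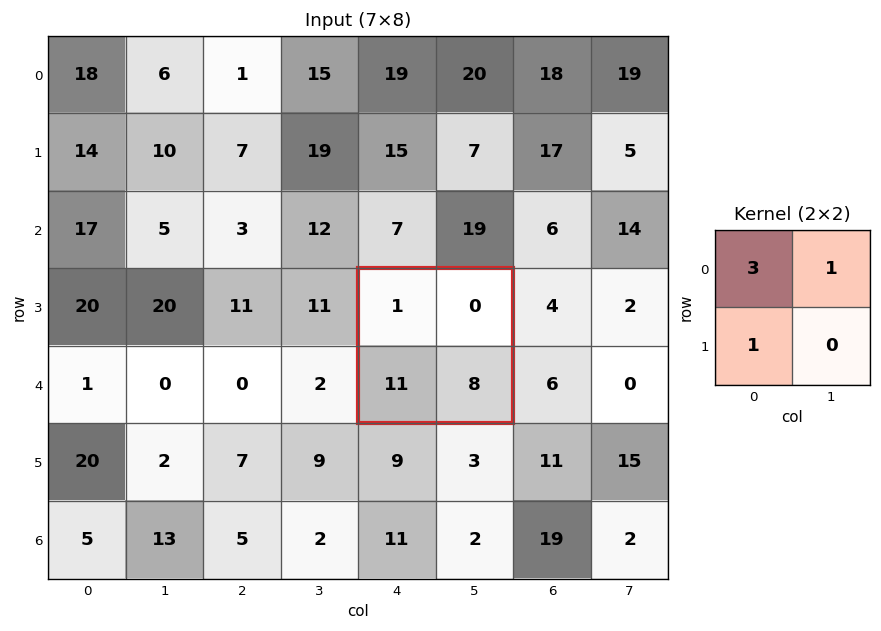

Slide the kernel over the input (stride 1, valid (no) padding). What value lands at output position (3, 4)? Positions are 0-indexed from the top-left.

The receptive field on the input at this output position is [1 0 / 11 8]. Elementwise product with the kernel and sum: 1·3 + 0·1 + 11·1.

14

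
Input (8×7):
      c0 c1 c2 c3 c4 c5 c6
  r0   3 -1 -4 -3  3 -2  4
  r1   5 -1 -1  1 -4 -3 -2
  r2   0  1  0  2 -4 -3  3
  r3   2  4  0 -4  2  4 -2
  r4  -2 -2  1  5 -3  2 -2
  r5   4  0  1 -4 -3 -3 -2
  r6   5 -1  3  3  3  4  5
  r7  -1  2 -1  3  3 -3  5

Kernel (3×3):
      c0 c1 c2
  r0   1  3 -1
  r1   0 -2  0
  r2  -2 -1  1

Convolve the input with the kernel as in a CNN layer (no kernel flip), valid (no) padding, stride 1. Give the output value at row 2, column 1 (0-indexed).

7

The receptive field on the input at this output position is [1 0 2 / 4 0 -4 / -2 1 5]. Elementwise product with the kernel and sum: 1·1 + 0·3 + 2·-1 + 0·-2 + -2·-2 + 1·-1 + 5·1.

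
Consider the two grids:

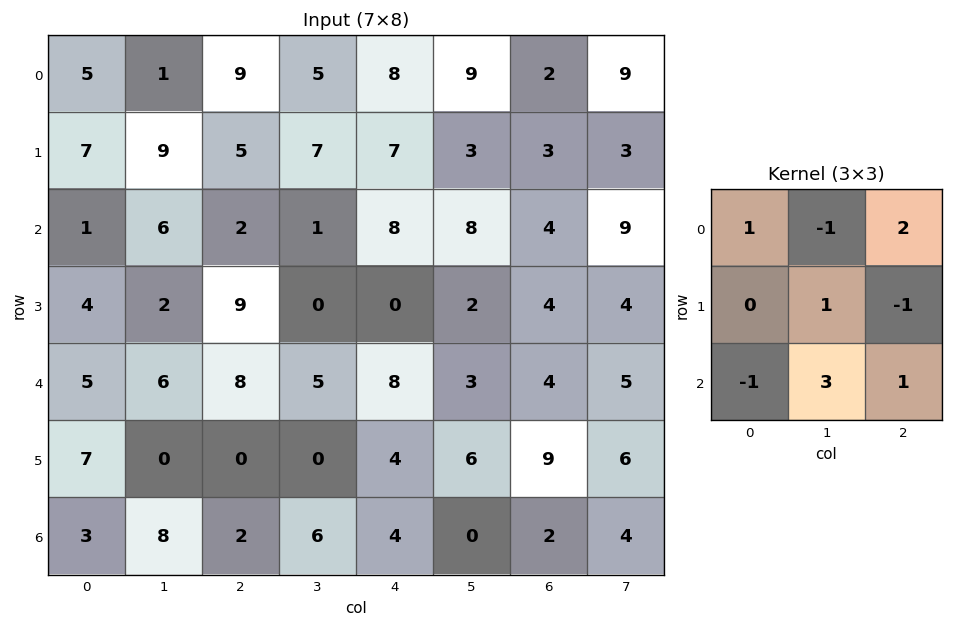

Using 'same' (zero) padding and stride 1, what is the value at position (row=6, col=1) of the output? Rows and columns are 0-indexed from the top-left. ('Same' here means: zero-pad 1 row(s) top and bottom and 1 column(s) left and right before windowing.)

13

The receptive field on the zero-padded input at this output position is [7 0 0 / 3 8 2 / 0 0 0]. Elementwise product with the kernel and sum: 7·1 + 0·-1 + 0·2 + 8·1 + 2·-1 + 0·-1 + 0·3 + 0·1.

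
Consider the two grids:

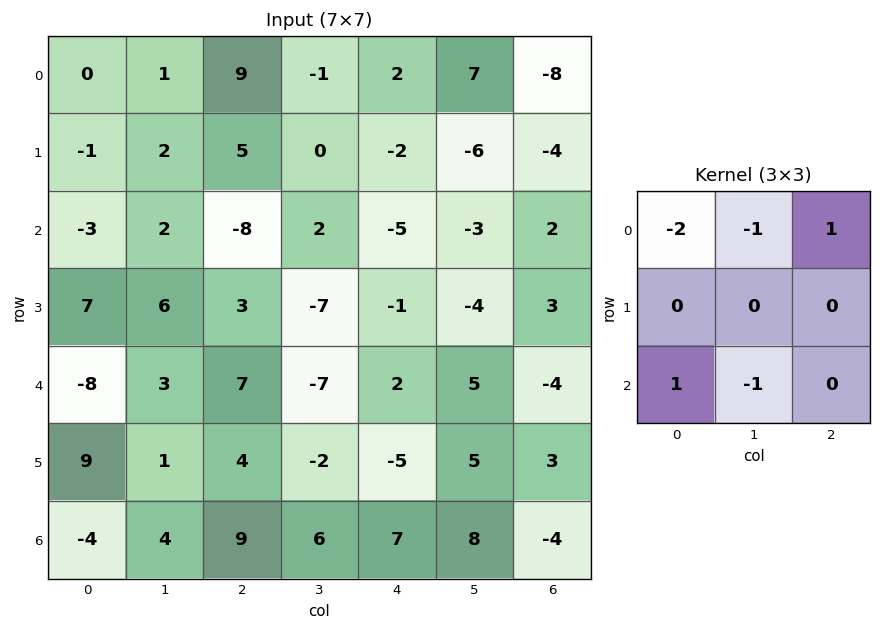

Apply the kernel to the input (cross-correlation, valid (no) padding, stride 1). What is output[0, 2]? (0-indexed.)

The receptive field on the input at this output position is [9 -1 2 / 5 0 -2 / -8 2 -5]. Elementwise product with the kernel and sum: 9·-2 + -1·-1 + 2·1 + -8·1 + 2·-1.

-25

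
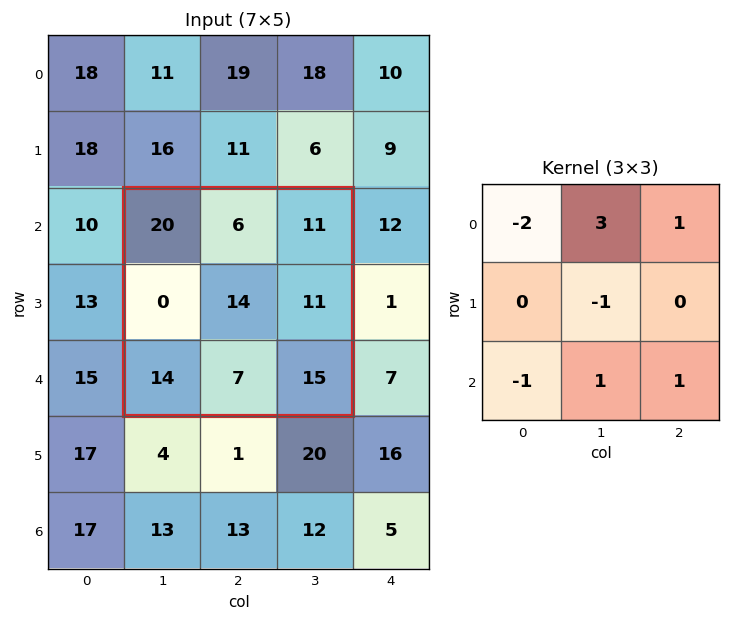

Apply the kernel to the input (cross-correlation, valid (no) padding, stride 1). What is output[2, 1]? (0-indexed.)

-17

The receptive field on the input at this output position is [20 6 11 / 0 14 11 / 14 7 15]. Elementwise product with the kernel and sum: 20·-2 + 6·3 + 11·1 + 14·-1 + 14·-1 + 7·1 + 15·1.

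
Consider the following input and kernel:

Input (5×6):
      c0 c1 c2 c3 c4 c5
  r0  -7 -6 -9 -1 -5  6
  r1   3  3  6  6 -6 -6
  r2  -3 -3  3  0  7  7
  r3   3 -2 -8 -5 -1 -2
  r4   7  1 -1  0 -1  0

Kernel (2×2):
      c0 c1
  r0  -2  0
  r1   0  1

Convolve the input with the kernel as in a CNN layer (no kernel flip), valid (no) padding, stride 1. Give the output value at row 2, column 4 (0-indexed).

The receptive field on the input at this output position is [7 7 / -1 -2]. Elementwise product with the kernel and sum: 7·-2 + -2·1.

-16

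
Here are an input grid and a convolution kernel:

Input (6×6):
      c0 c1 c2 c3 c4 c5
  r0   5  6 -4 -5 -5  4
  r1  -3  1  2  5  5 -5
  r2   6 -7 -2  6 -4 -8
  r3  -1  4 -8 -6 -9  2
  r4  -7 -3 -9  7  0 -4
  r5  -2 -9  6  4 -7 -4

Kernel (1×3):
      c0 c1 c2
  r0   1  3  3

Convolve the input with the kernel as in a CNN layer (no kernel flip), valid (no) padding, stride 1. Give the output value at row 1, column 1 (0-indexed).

The receptive field on the input at this output position is [1 2 5]. Elementwise product with the kernel and sum: 1·1 + 2·3 + 5·3.

22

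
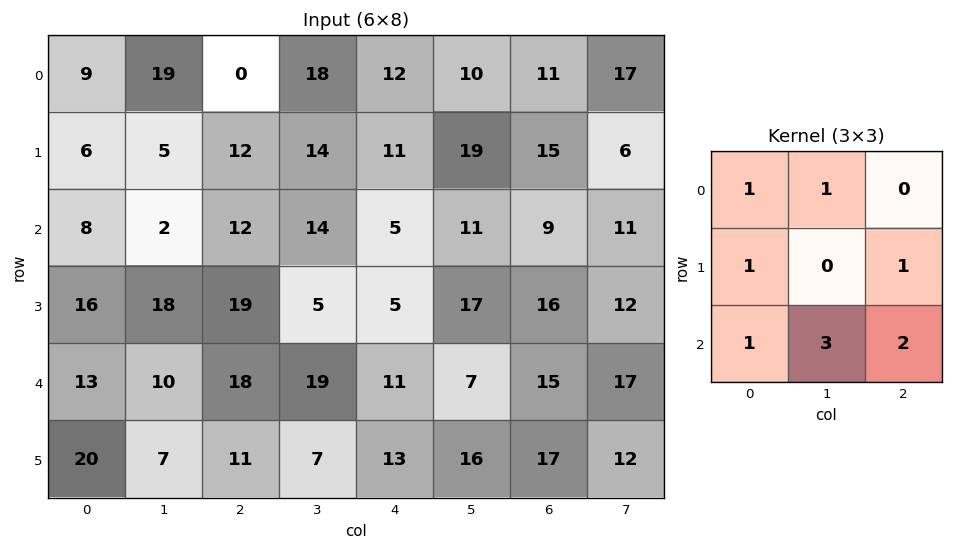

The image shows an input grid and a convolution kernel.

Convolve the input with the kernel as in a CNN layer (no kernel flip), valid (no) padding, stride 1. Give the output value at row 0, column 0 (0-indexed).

The receptive field on the input at this output position is [9 19 0 / 6 5 12 / 8 2 12]. Elementwise product with the kernel and sum: 9·1 + 19·1 + 6·1 + 12·1 + 8·1 + 2·3 + 12·2.

84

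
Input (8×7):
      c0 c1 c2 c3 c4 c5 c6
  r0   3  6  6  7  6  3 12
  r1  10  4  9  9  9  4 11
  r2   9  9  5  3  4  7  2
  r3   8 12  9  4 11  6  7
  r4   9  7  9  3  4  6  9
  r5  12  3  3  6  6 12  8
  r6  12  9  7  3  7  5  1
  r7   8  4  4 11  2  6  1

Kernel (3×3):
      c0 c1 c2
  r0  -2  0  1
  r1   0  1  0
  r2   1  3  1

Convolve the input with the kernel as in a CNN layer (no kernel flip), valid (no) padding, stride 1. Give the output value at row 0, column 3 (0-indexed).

20

The receptive field on the input at this output position is [7 6 3 / 9 9 4 / 3 4 7]. Elementwise product with the kernel and sum: 7·-2 + 3·1 + 9·1 + 3·1 + 4·3 + 7·1.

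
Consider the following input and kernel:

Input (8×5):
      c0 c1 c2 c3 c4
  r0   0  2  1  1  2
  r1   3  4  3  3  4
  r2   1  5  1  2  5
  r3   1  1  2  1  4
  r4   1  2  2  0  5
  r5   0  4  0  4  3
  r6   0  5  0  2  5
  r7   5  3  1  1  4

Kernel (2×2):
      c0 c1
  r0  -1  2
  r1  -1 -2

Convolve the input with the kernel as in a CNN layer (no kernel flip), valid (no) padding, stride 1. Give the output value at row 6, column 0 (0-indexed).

The receptive field on the input at this output position is [0 5 / 5 3]. Elementwise product with the kernel and sum: 0·-1 + 5·2 + 5·-1 + 3·-2.

-1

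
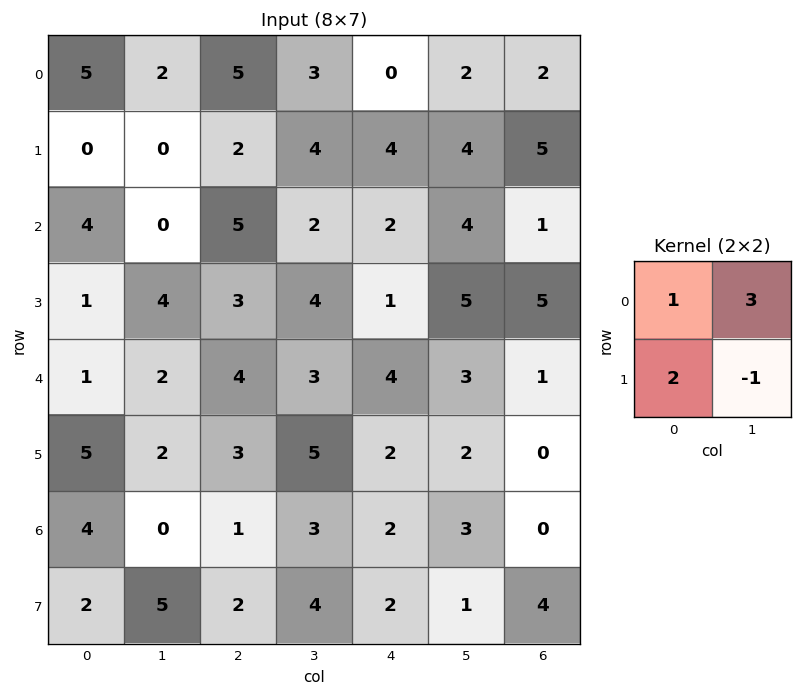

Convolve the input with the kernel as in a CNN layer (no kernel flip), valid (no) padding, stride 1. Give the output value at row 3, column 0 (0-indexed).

The receptive field on the input at this output position is [1 4 / 1 2]. Elementwise product with the kernel and sum: 1·1 + 4·3 + 1·2 + 2·-1.

13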